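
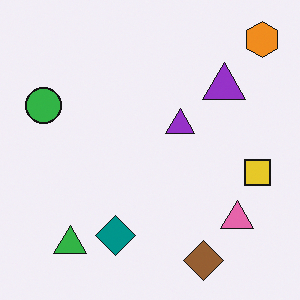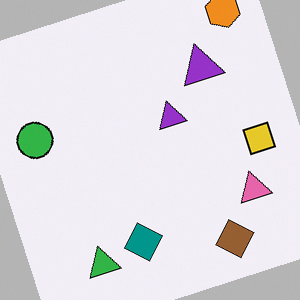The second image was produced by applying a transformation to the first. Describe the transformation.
It was rotated counter-clockwise by a moderate amount.

Every shape is tilted by the same angle and the image corners show triangular fill wedges — a whole-image rotation by a non-right angle.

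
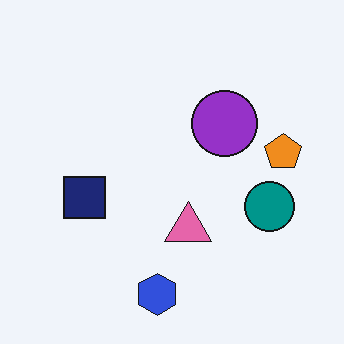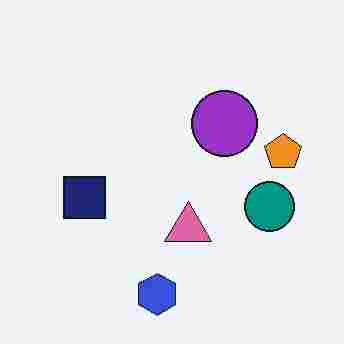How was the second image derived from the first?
The image was degraded with heavy JPEG compression.

Blocky 8×8 compression artifacts appear around shape edges and the flat background shows ringing — characteristic JPEG degradation.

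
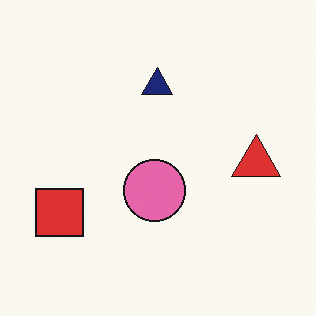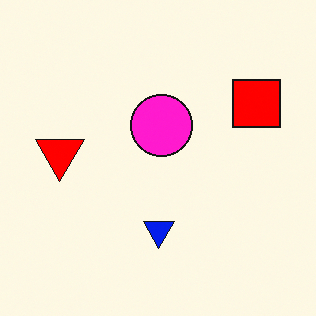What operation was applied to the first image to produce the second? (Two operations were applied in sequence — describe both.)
The transformation is: made much more vivid (saturation change), then rotated 180°.

All colors are more vivid — a global saturation change. The red square sits in the bottom-left of the first image and the top-right of the second — consistent with a whole-image 180° rotation.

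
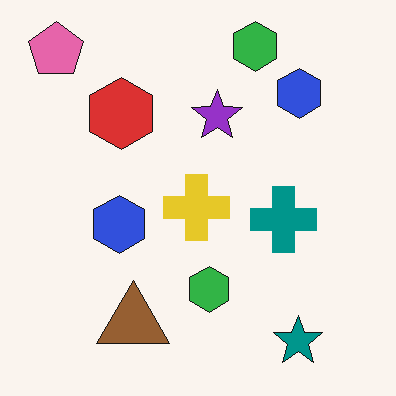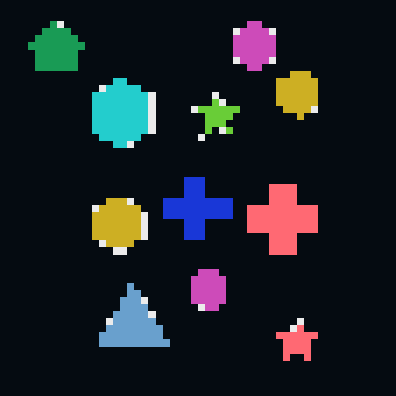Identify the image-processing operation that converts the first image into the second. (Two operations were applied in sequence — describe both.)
It was pixelated into visible square blocks, then color-inverted (negative).

Shapes are reduced to large square blocks; fine edges and outlines are lost — a downscale-then-upscale (mosaic) effect. The light background has become dark and every shape's color is its complement — a photographic negative.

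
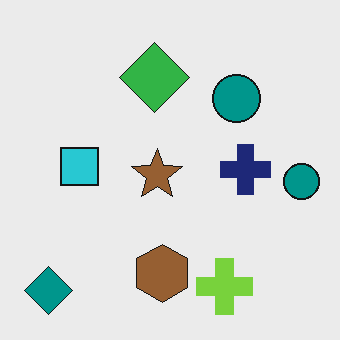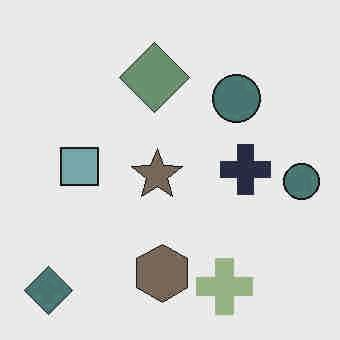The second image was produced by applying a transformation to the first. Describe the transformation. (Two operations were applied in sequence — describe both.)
The image was heavily JPEG-compressed with obvious blocking artifacts, then made much more muted (saturation change).

Blocky 8×8 compression artifacts appear around shape edges and the flat background shows ringing — characteristic JPEG degradation. All colors are more muted and greyish — a global saturation change.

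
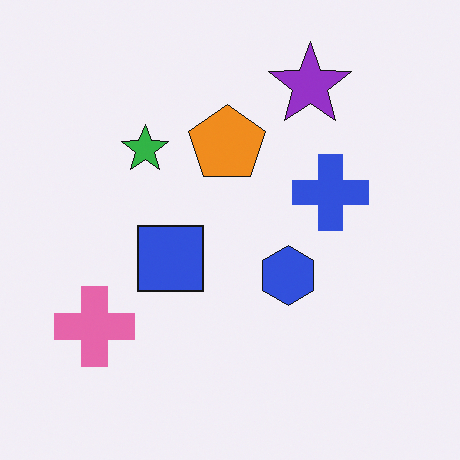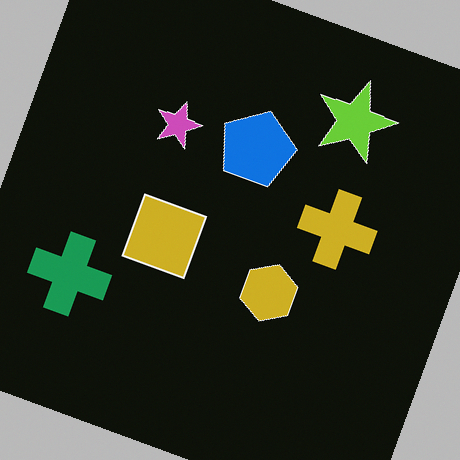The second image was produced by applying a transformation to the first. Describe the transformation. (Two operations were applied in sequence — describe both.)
Rotated clockwise by a moderate amount, then color-inverted (negative).

Every shape is tilted by the same angle and the image corners show triangular fill wedges — a whole-image rotation by a non-right angle. The light background has become dark and every shape's color is its complement — a photographic negative.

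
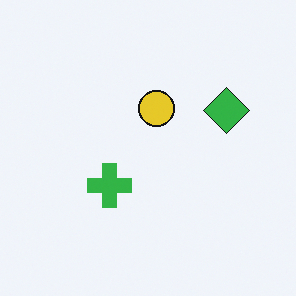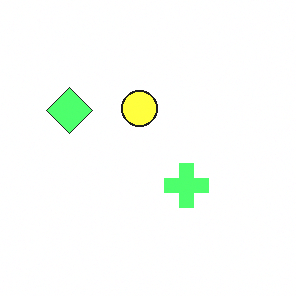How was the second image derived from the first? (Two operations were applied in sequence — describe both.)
Flipped horizontally (left ↔ right), then noticeably brightened.

The green diamond is in the right of the first image and the left of the second — shapes on opposite sides of the vertical midline have swapped in a mirror flip. Every pixel — background and shapes alike — is uniformly brightened.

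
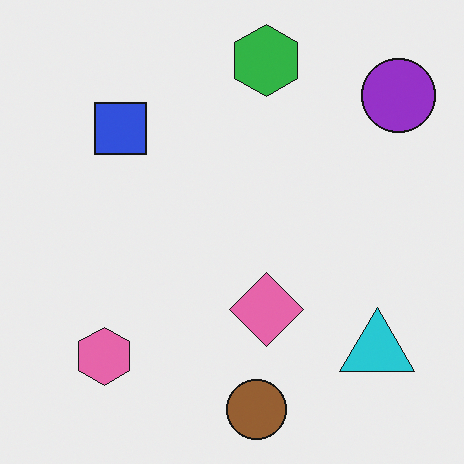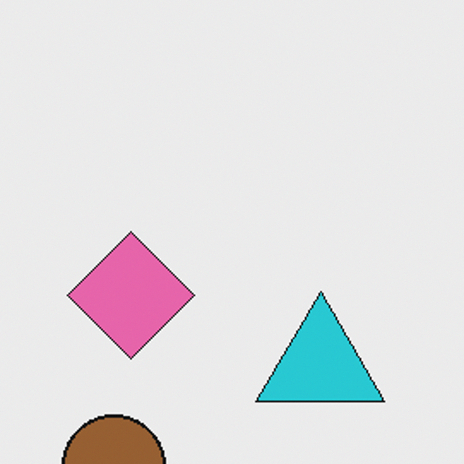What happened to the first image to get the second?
Cropped tightly and scaled back up.

The visible shapes are larger and the field of view is narrower; shapes near the original edges may be partly or wholly outside the frame — a crop-and-rescale.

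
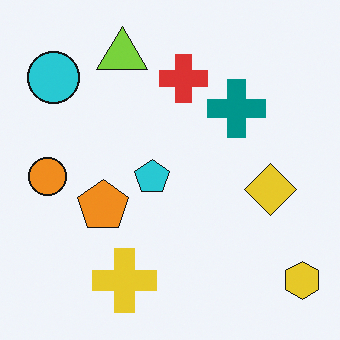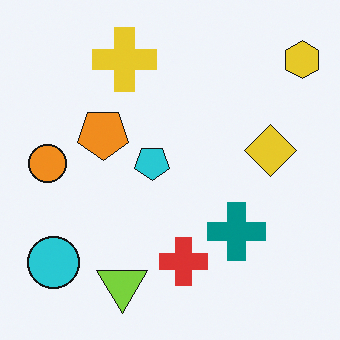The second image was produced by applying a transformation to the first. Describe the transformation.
This is the original image flipped vertically (top ↔ bottom).

The lime triangle is in the top of the first image and the bottom of the second — shapes on opposite sides of the horizontal midline have swapped in a mirror flip.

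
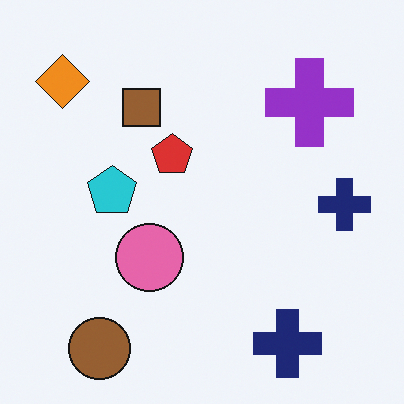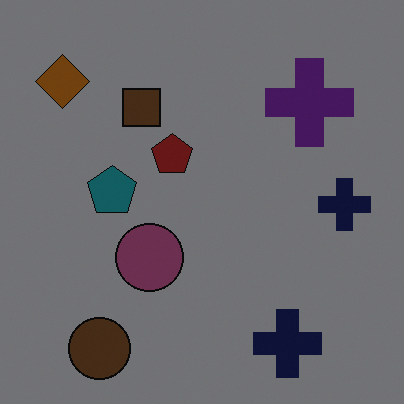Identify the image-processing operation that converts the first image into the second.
Noticeably darkened.

Every pixel — background and shapes alike — is uniformly darkened.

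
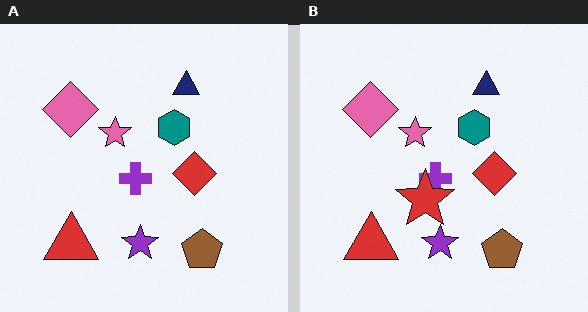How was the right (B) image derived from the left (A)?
Overlaid with an additional red star.

A red star appears in the right (B) image that is absent from the left (A).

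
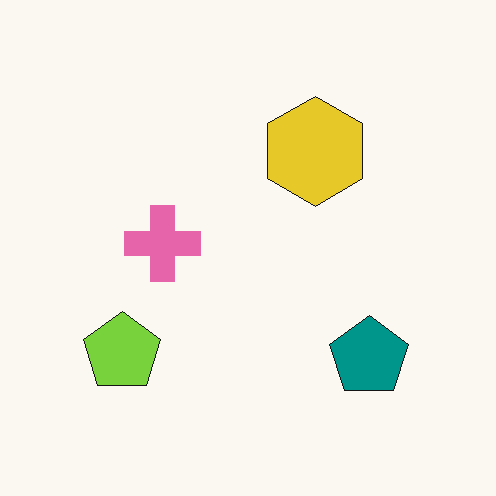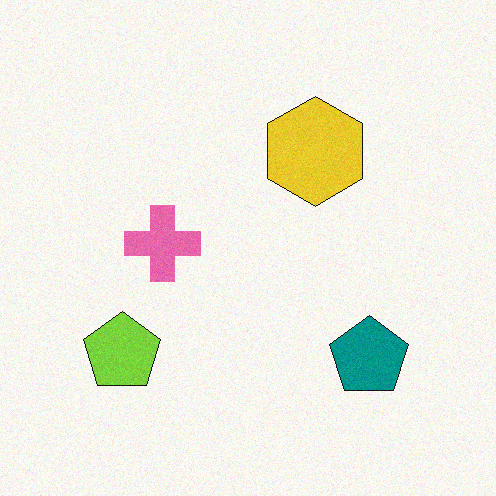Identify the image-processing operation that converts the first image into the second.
The transformation is: degraded with light additive noise.

Random speckle covers the whole image, including the flat background.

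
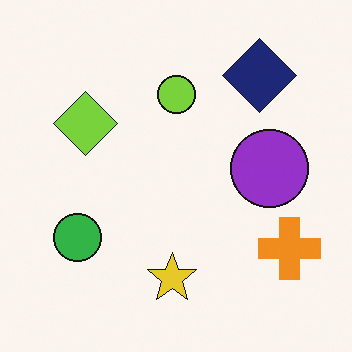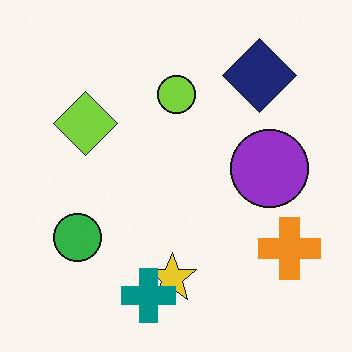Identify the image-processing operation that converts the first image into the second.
The image was overlaid with an additional teal cross.

A teal cross appears in the second image that is absent from the first.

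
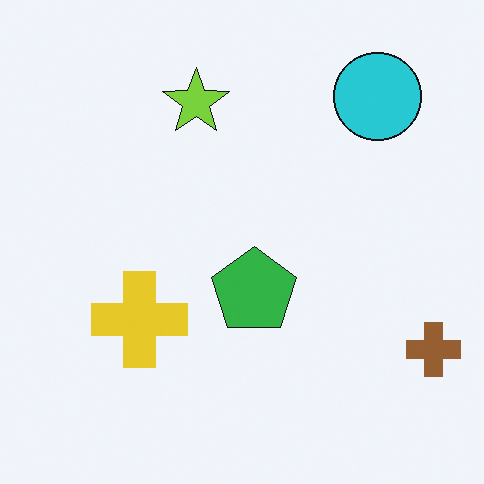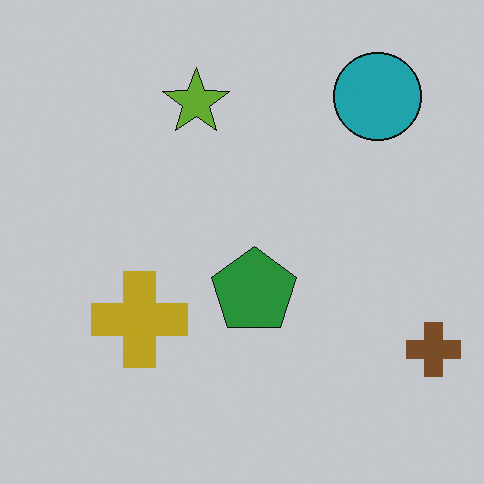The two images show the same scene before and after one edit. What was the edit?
It was darkened a little.

Every pixel — background and shapes alike — is uniformly darkened.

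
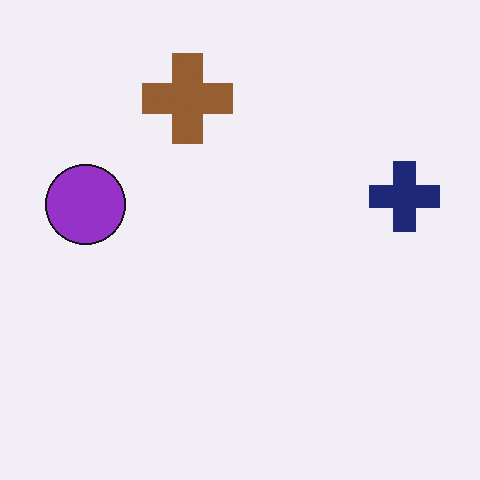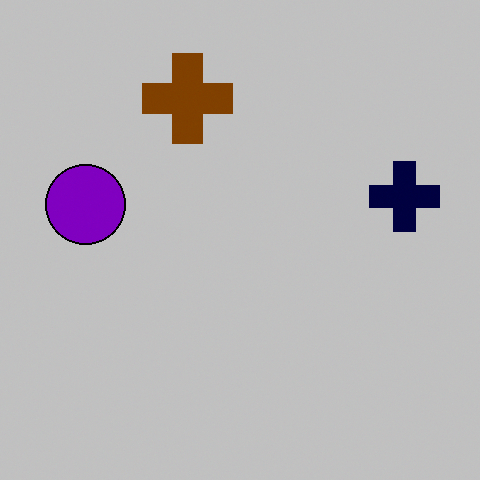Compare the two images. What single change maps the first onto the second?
The second image is the first heavily posterized to just a handful of flat colors.

Each flat color has snapped to a coarser quantized level — most visibly, the near-white background has dropped to a flat grey.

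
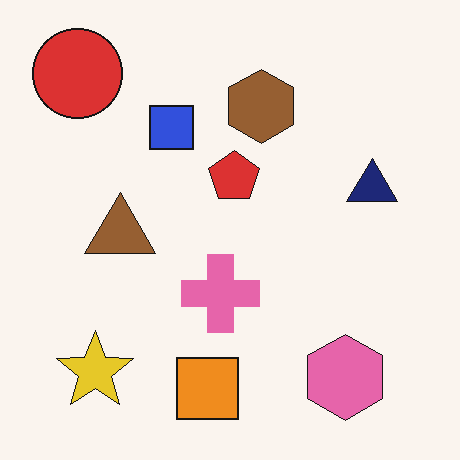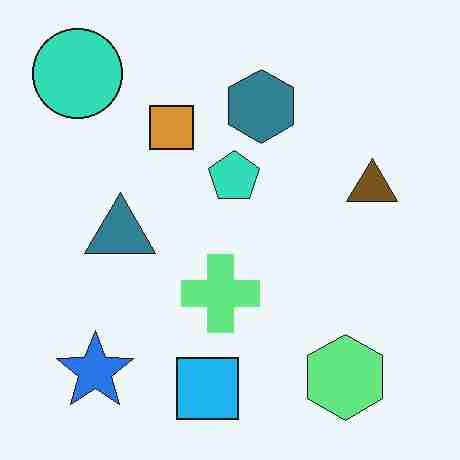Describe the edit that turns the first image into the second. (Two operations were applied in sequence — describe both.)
This is the original image hue-shifted through roughly half the color wheel, then degraded with heavy JPEG compression.

Every shape's color has rotated by the same amount around the hue wheel — a uniform hue shift. Blocky 8×8 compression artifacts appear around shape edges and the flat background shows ringing — characteristic JPEG degradation.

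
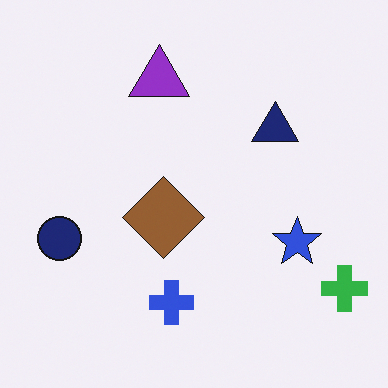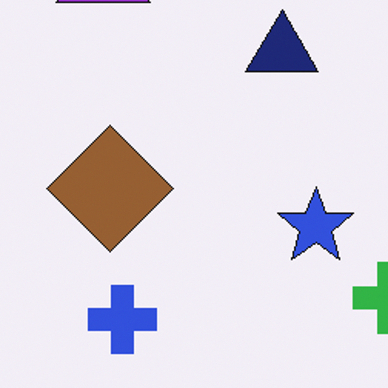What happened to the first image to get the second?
This is the original image cropped to a modestly smaller region and rescaled.

The visible shapes are larger and the field of view is narrower; shapes near the original edges may be partly or wholly outside the frame — a crop-and-rescale.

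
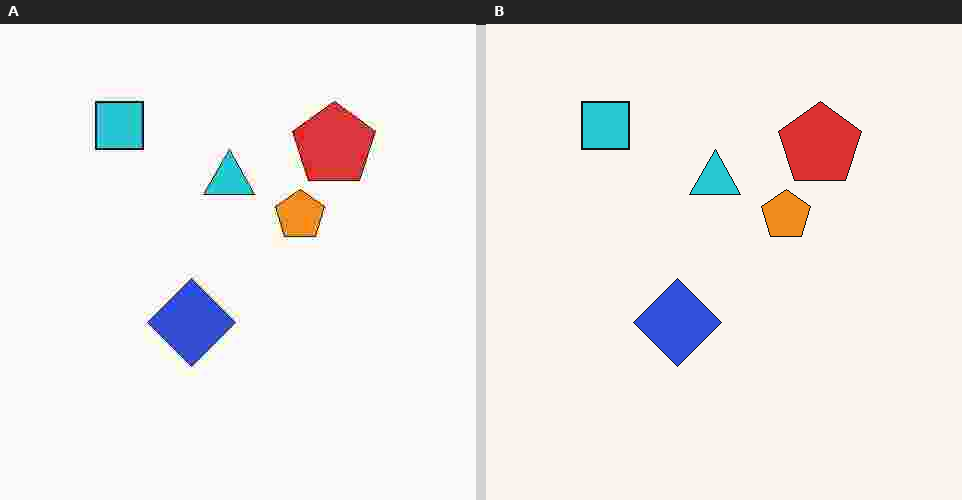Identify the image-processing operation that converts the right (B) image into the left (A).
The image was degraded with heavy JPEG compression.

Blocky 8×8 compression artifacts appear around shape edges and the flat background shows ringing — characteristic JPEG degradation.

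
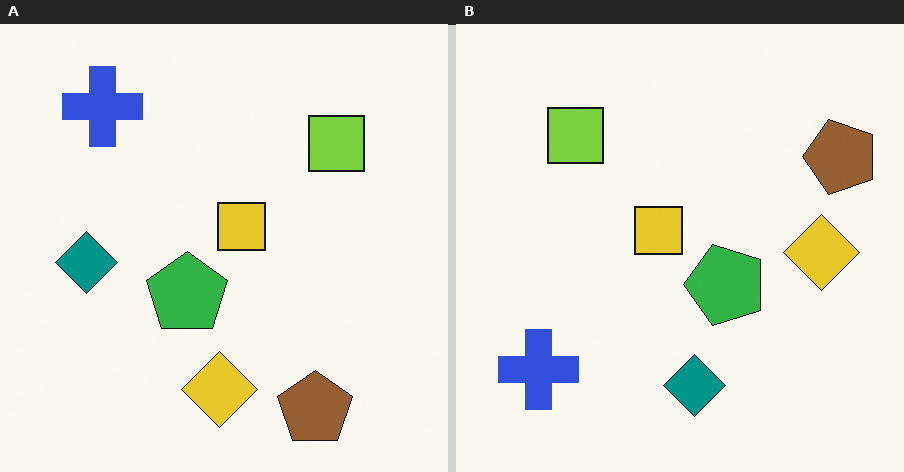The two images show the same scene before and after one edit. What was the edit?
The right (B) image is the left (A) rotated 90° counter-clockwise.

The blue cross sits in the top-left of the left (A) image and the bottom-left of the right (B) — consistent with a whole-image 90° counter-clockwise rotation.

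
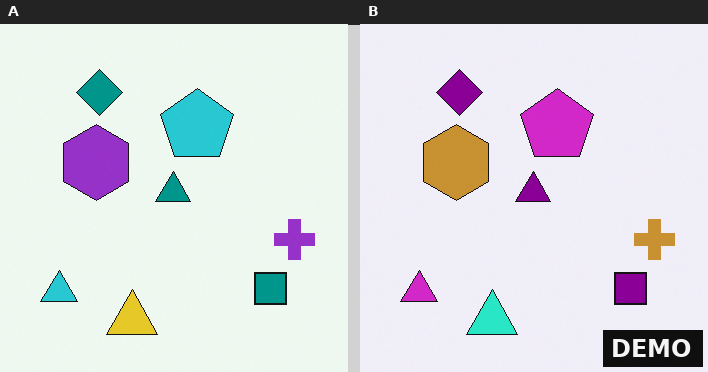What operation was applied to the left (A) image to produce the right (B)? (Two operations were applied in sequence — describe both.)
The image was hue-shifted through roughly a third of the color wheel, then watermarked with the text "DEMO" in the lower-right corner.

Every shape's color has rotated by the same amount around the hue wheel — a uniform hue shift. A dark label reading "DEMO" appears in the lower-right corner.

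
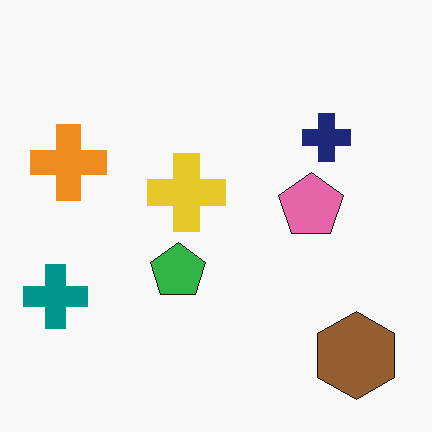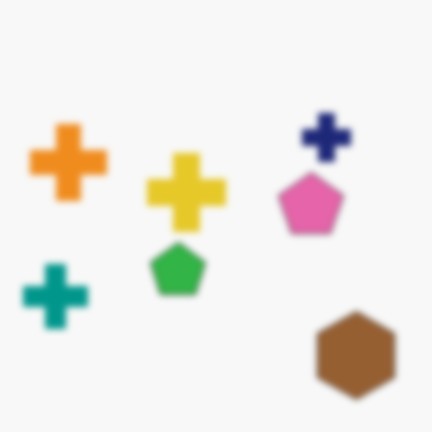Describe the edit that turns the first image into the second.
This is the original image moderately blurred.

Shape edges and outlines are uniformly softened across the whole image.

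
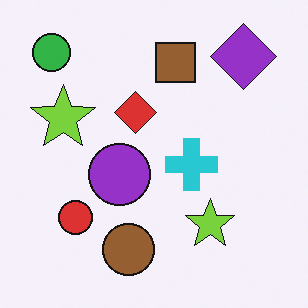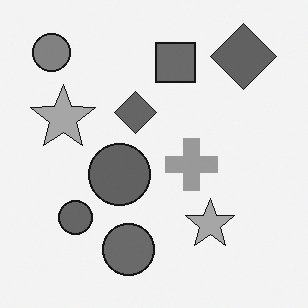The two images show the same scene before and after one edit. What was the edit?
The second image is the first converted to grayscale.

All color is removed — every shape is now a shade of grey.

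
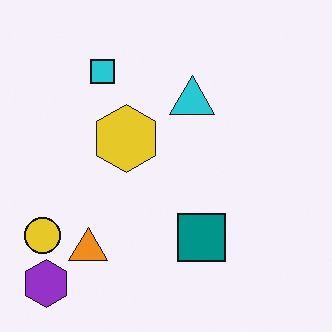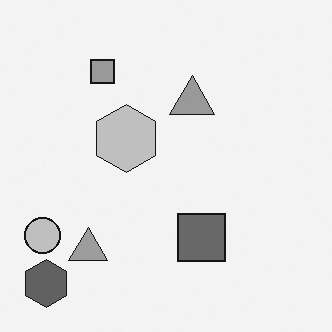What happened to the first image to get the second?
It was converted to grayscale.

All color is removed — every shape is now a shade of grey.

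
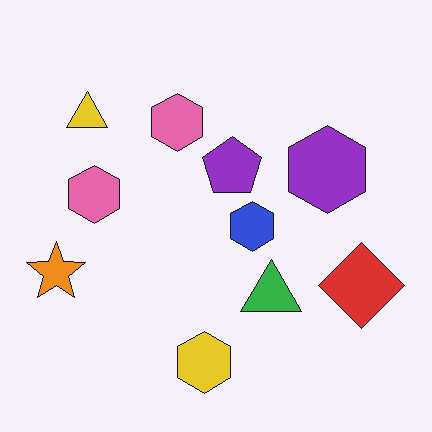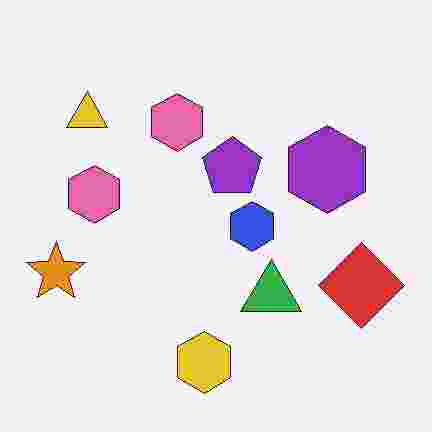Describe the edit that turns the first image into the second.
The transformation is: degraded with heavy JPEG compression.

Blocky 8×8 compression artifacts appear around shape edges and the flat background shows ringing — characteristic JPEG degradation.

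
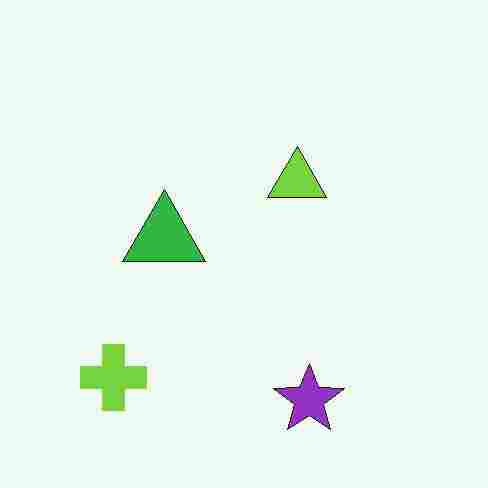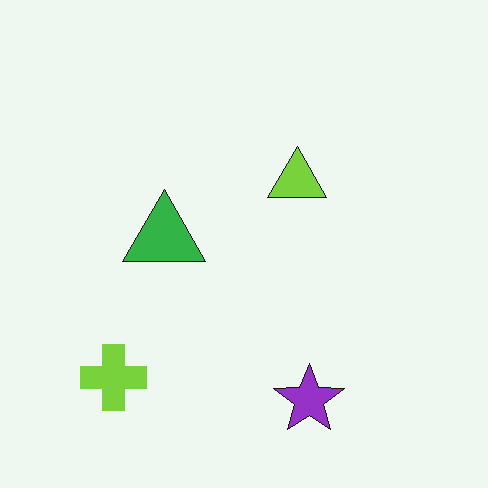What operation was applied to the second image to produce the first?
The transformation is: degraded with heavy JPEG compression.

Blocky 8×8 compression artifacts appear around shape edges and the flat background shows ringing — characteristic JPEG degradation.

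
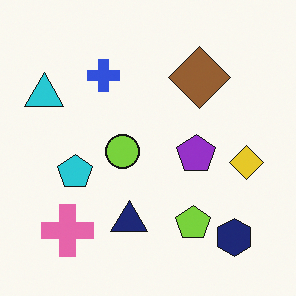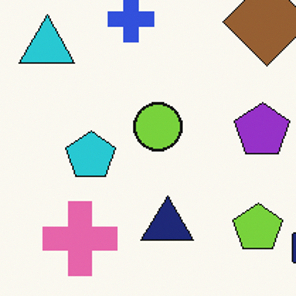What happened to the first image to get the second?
This is the original image cropped slightly and scaled back up.

The visible shapes are larger and the field of view is narrower; shapes near the original edges may be partly or wholly outside the frame — a crop-and-rescale.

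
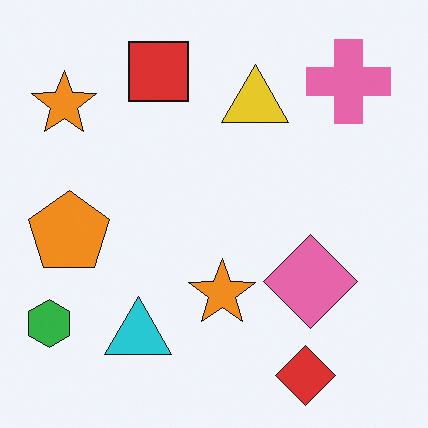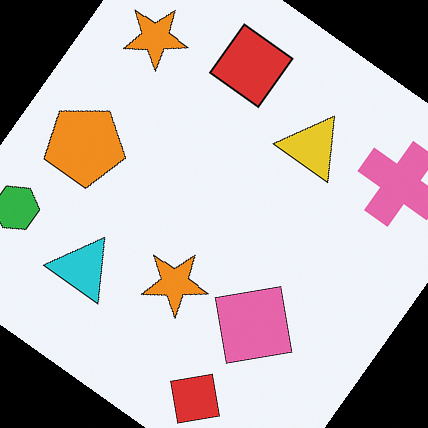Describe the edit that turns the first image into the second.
The second image is the first rotated clockwise by a large amount — several tens of degrees.

Every shape is tilted by the same angle and the image corners show triangular fill wedges — a whole-image rotation by a non-right angle.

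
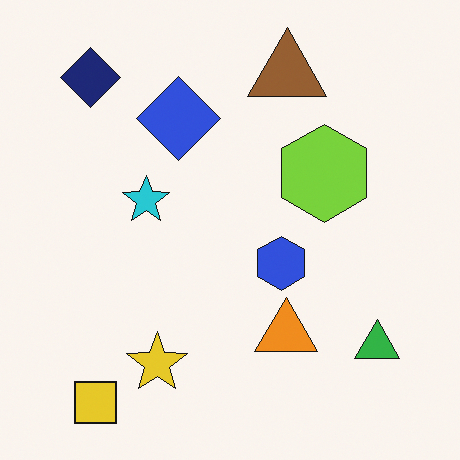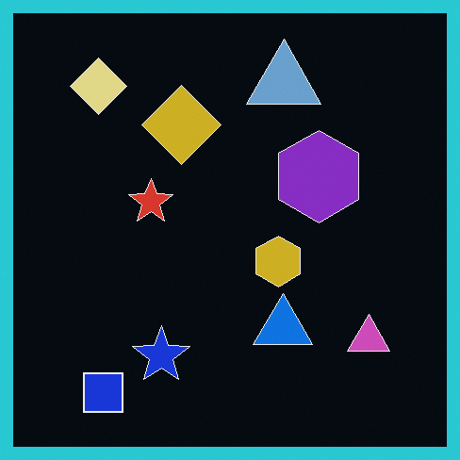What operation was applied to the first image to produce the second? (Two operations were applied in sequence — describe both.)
The transformation is: color-inverted (negative), then framed with a cyan border.

The light background has become dark and every shape's color is its complement — a photographic negative. A solid cyan frame runs around the edge of the second image, with the content slightly shrunk inside it.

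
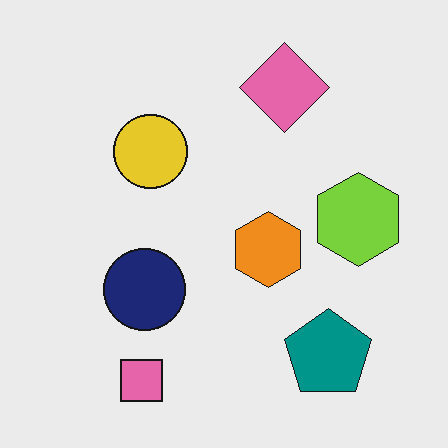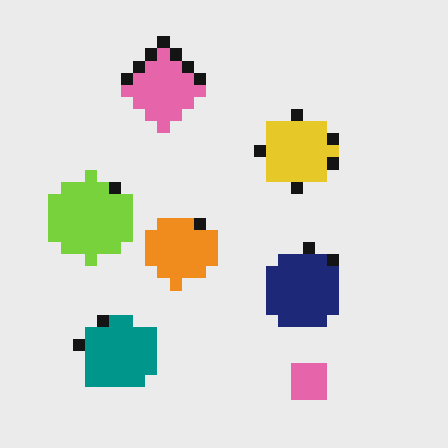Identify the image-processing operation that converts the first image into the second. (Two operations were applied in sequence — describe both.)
The image was coarsely pixelated, then flipped horizontally (left ↔ right).

Shapes are reduced to large square blocks; fine edges and outlines are lost — a downscale-then-upscale (mosaic) effect. The lime hexagon is in the right of the first image and the left of the second — shapes on opposite sides of the vertical midline have swapped in a mirror flip.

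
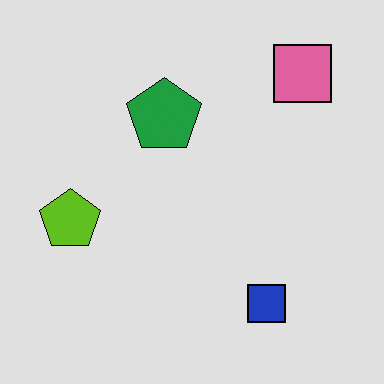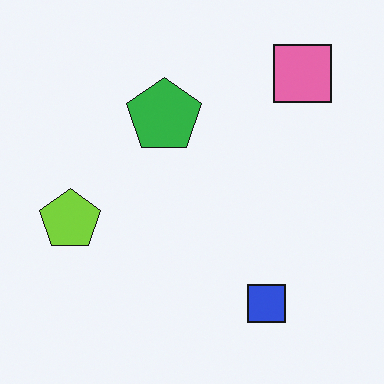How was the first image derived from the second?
This is the original image posterized to a reduced palette.

Each flat color has snapped to a coarser quantized level — most visibly, the near-white background has dropped to a flat grey.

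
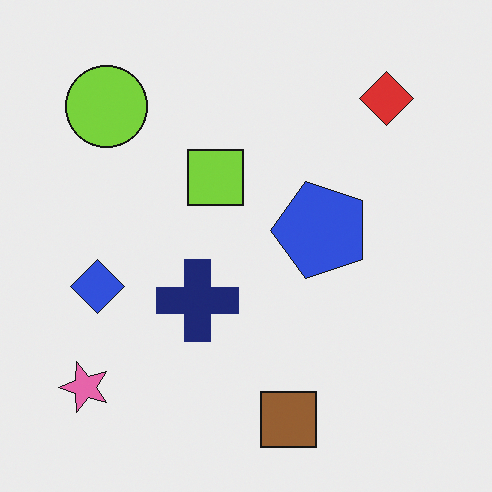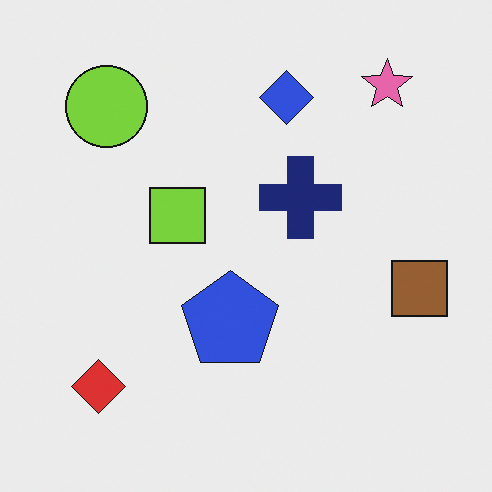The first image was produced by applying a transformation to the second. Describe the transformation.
This is the original image transposed (reflected across the top-left ↔ bottom-right diagonal).

Shapes have swapped their row and column positions — what was in the top-right is now in the bottom-left — a diagonal reflection.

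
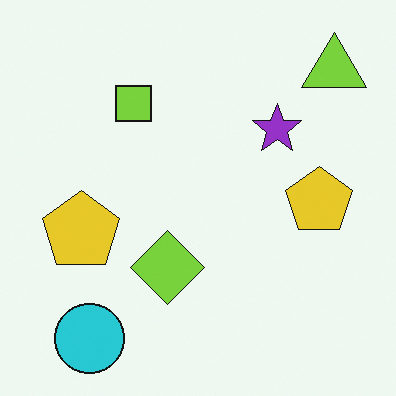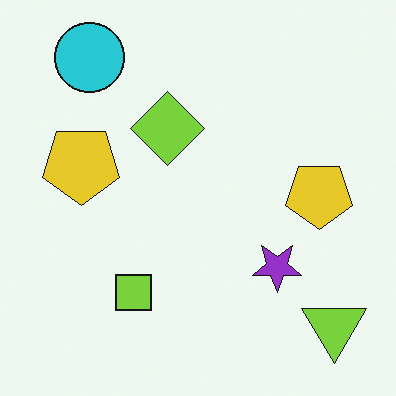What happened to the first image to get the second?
It was flipped vertically (top ↔ bottom).

The cyan circle is in the bottom-left of the first image and the top-left of the second — shapes on opposite sides of the horizontal midline have swapped in a mirror flip.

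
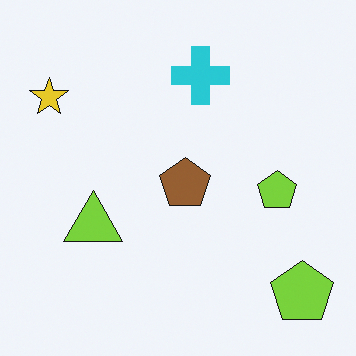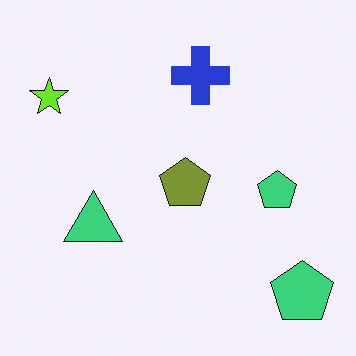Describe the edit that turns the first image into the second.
The second image is the first hue-shifted by a small amount.

Every shape's color has rotated by the same amount around the hue wheel — a uniform hue shift.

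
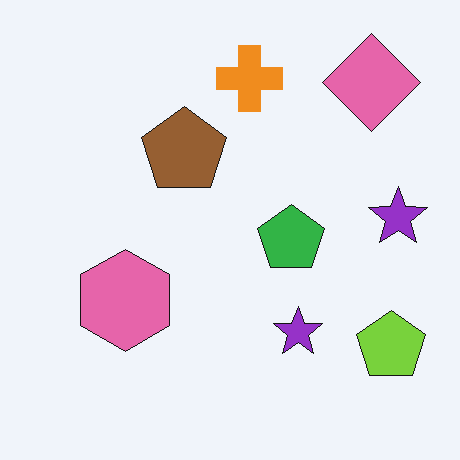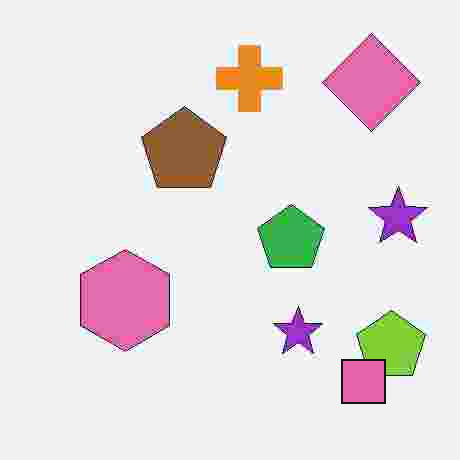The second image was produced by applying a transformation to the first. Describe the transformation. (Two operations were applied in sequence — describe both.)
The second image is the first heavily JPEG-compressed with obvious blocking artifacts, then overlaid with an additional pink square.

Blocky 8×8 compression artifacts appear around shape edges and the flat background shows ringing — characteristic JPEG degradation. A pink square appears in the second image that is absent from the first.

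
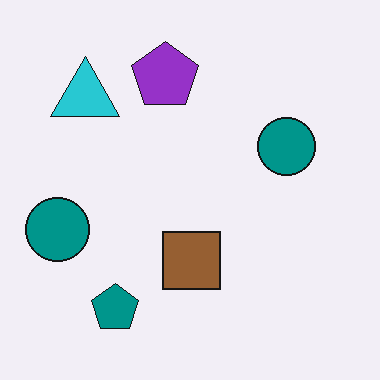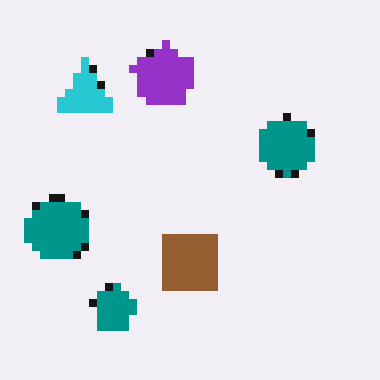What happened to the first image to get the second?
Pixelated into visible square blocks.

Shapes are reduced to large square blocks; fine edges and outlines are lost — a downscale-then-upscale (mosaic) effect.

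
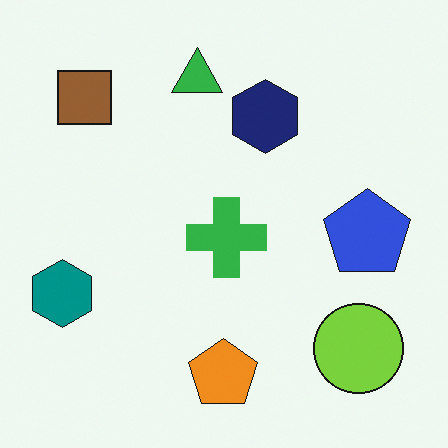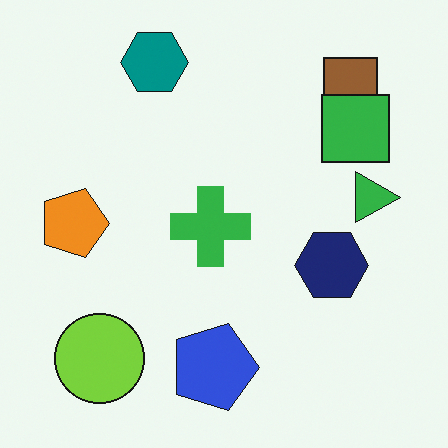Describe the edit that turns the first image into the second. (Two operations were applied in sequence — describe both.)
The image was rotated 90° clockwise, then overlaid with an additional green square.

The brown square sits in the top-left of the first image and the top-right of the second — consistent with a whole-image 90° clockwise rotation. A green square appears in the second image that is absent from the first.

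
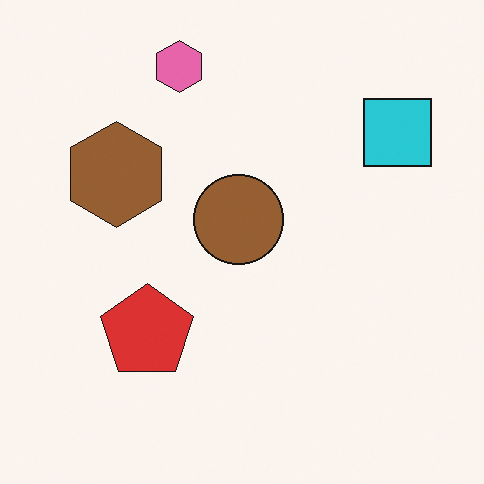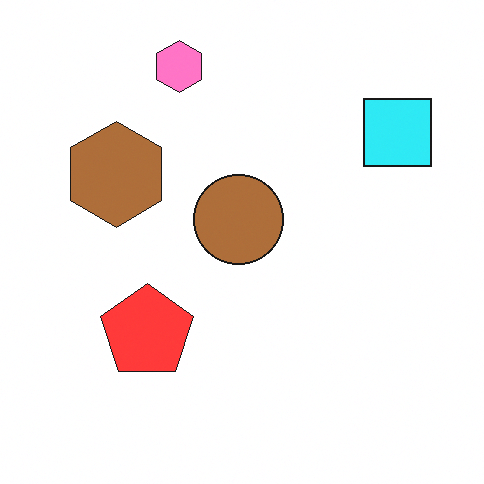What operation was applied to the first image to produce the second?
This is the original image brightened a little.

Every pixel — background and shapes alike — is uniformly brightened.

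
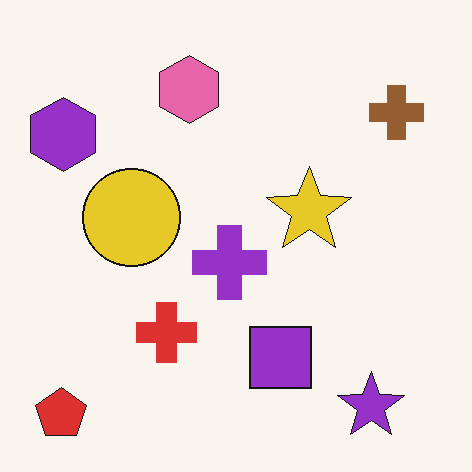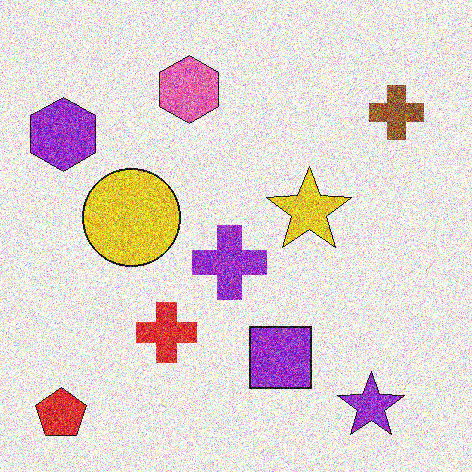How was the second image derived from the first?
The image was degraded with a thick layer of grain.

Random speckle covers the whole image, including the flat background.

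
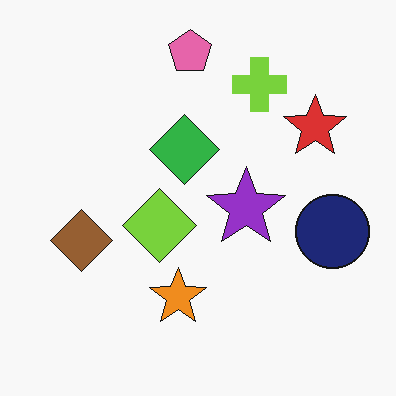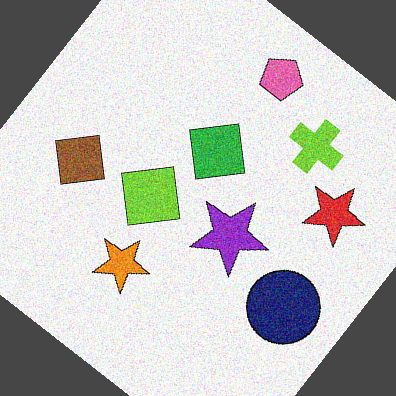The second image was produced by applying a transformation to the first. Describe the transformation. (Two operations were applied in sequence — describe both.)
Degraded with moderate additive noise, then rotated clockwise by a large amount — several tens of degrees.

Random speckle covers the whole image, including the flat background. Every shape is tilted by the same angle and the image corners show triangular fill wedges — a whole-image rotation by a non-right angle.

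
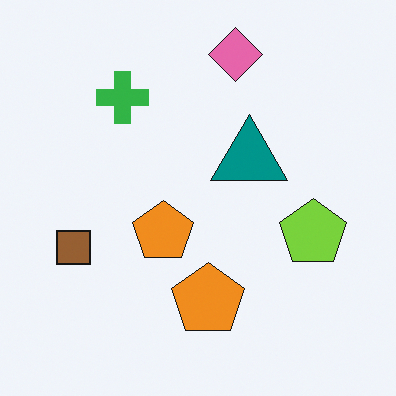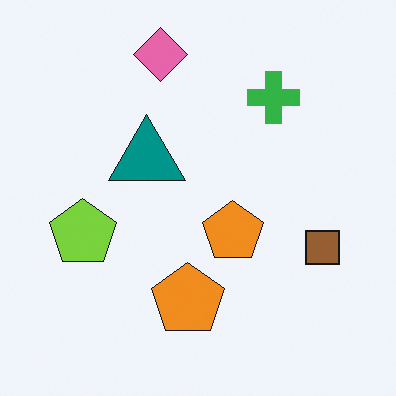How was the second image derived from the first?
The transformation is: flipped horizontally (left ↔ right).

The brown square is in the left of the first image and the right of the second — shapes on opposite sides of the vertical midline have swapped in a mirror flip.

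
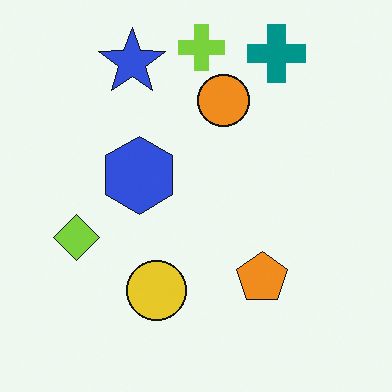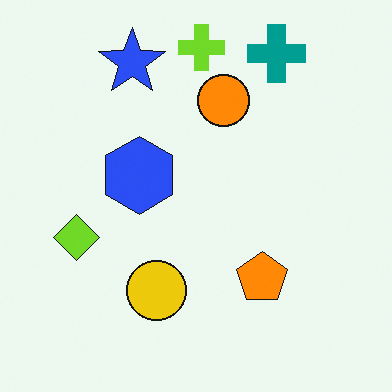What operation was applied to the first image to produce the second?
The second image is the first slightly oversaturated.

All colors are more vivid — a global saturation change.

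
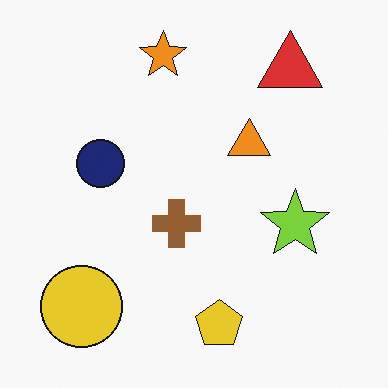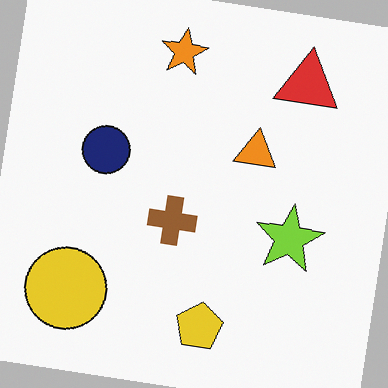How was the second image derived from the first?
The second image is the first rotated clockwise by a few degrees.

Every shape is tilted by the same angle and the image corners show triangular fill wedges — a whole-image rotation by a non-right angle.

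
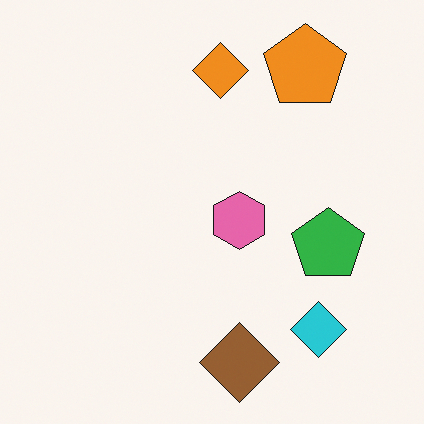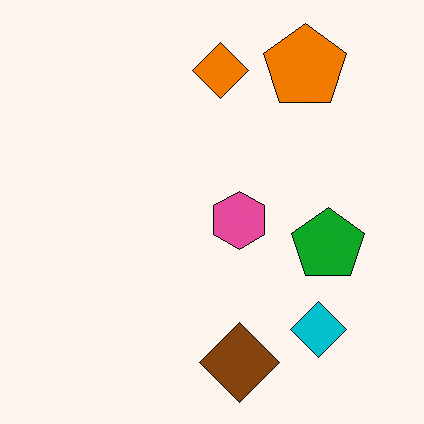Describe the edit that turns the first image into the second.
The image was given slightly increased contrast.

Tones are pushed away from mid-grey across the whole image — a global contrast change.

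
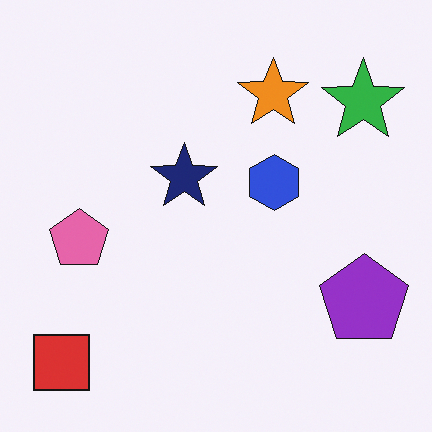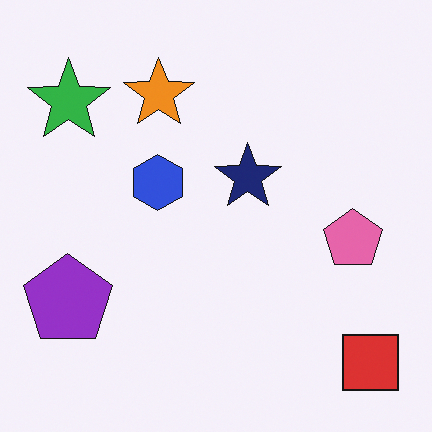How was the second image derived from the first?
This is the original image flipped horizontally (left ↔ right).

The red square is in the bottom-left of the first image and the bottom-right of the second — shapes on opposite sides of the vertical midline have swapped in a mirror flip.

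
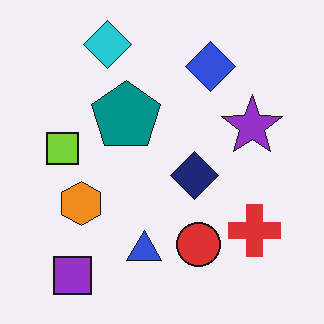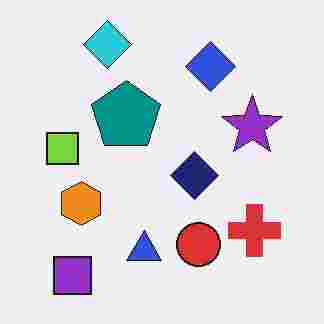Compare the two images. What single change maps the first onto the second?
Heavily JPEG-compressed with obvious blocking artifacts.

Blocky 8×8 compression artifacts appear around shape edges and the flat background shows ringing — characteristic JPEG degradation.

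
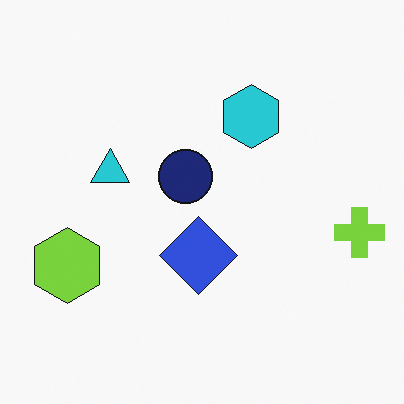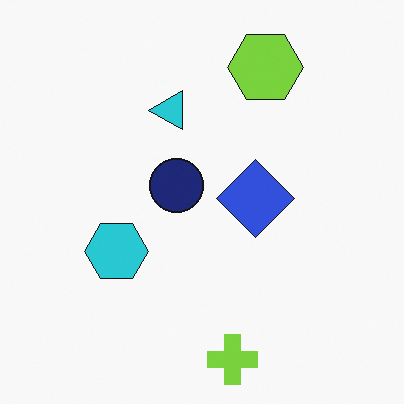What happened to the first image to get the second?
It was transposed (reflected across the top-left ↔ bottom-right diagonal).

Shapes have swapped their row and column positions — what was in the top-right is now in the bottom-left — a diagonal reflection.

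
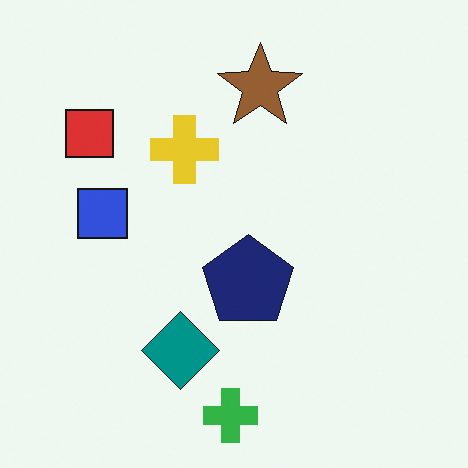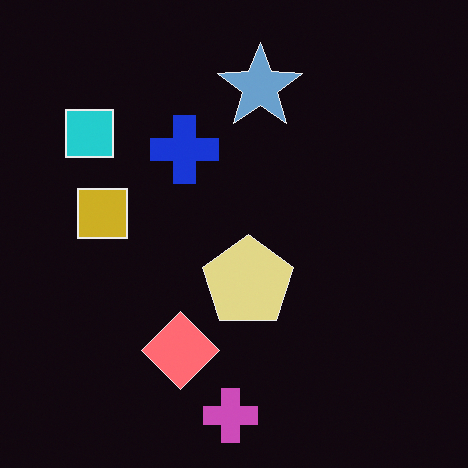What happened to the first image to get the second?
The second image is the first color-inverted (negative).

The light background has become dark and every shape's color is its complement — a photographic negative.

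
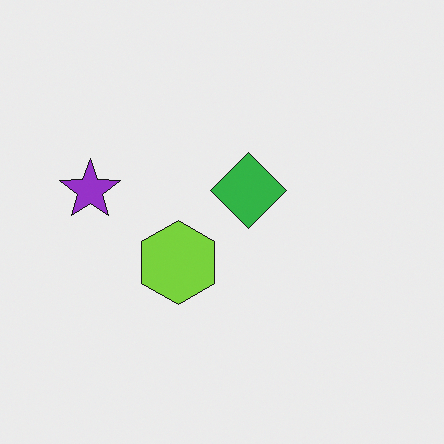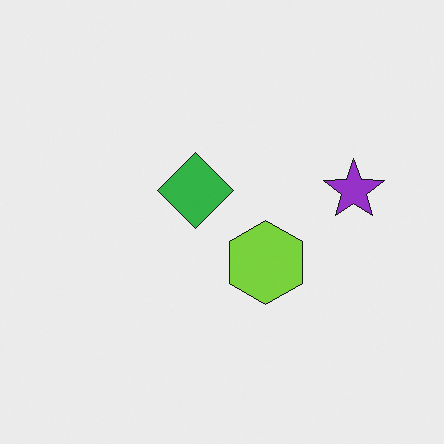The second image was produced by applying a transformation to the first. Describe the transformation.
The second image is the first flipped horizontally (left ↔ right).

The purple star is in the left of the first image and the right of the second — shapes on opposite sides of the vertical midline have swapped in a mirror flip.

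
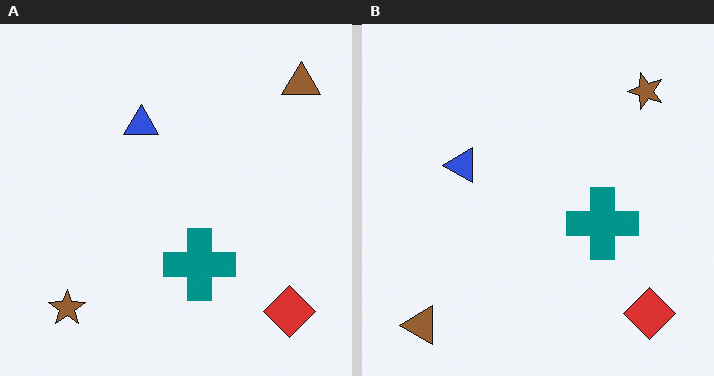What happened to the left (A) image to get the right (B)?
This is the original image transposed (reflected across the top-left ↔ bottom-right diagonal).

Shapes have swapped their row and column positions — what was in the top-right is now in the bottom-left — a diagonal reflection.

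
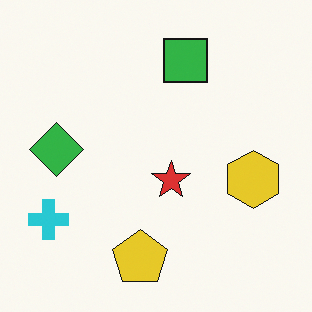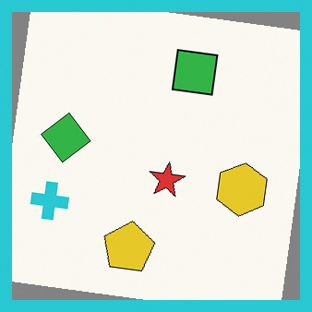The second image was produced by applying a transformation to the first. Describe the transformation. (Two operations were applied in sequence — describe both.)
It was rotated clockwise by a small amount, then framed with a cyan border.

Every shape is tilted by the same angle and the image corners show triangular fill wedges — a whole-image rotation by a non-right angle. A solid cyan frame runs around the edge of the second image, with the content slightly shrunk inside it.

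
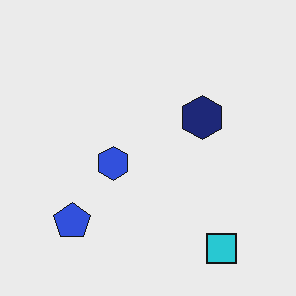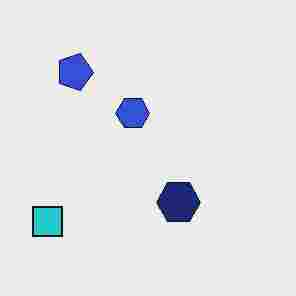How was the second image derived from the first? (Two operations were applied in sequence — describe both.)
It was rotated 90° clockwise, then heavily JPEG-compressed with obvious blocking artifacts.

The cyan square sits in the bottom-right of the first image and the bottom-left of the second — consistent with a whole-image 90° clockwise rotation. Blocky 8×8 compression artifacts appear around shape edges and the flat background shows ringing — characteristic JPEG degradation.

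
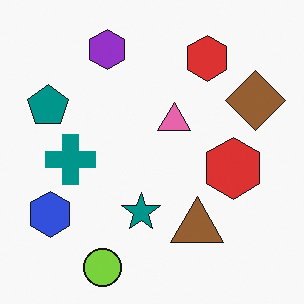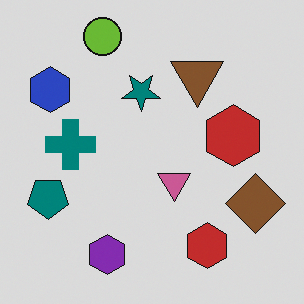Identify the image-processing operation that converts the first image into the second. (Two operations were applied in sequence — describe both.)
Flipped vertically (top ↔ bottom), then slightly darkened.

The lime circle is in the bottom of the first image and the top of the second — shapes on opposite sides of the horizontal midline have swapped in a mirror flip. Every pixel — background and shapes alike — is uniformly darkened.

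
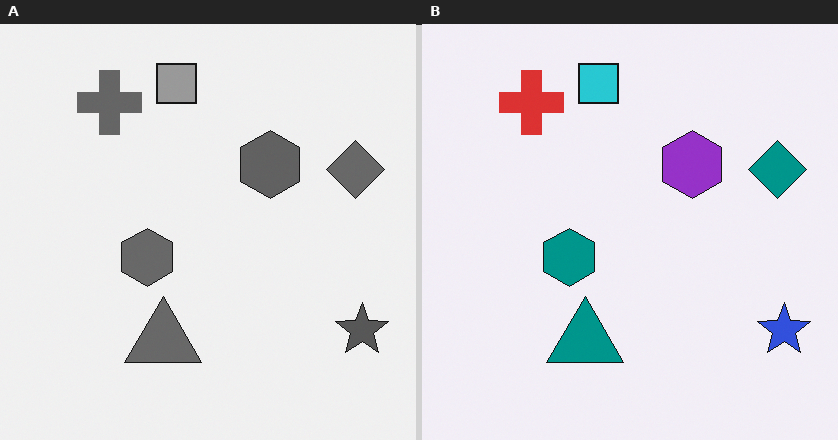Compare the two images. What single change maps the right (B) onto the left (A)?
The transformation is: converted to grayscale.

All color is removed — every shape is now a shade of grey.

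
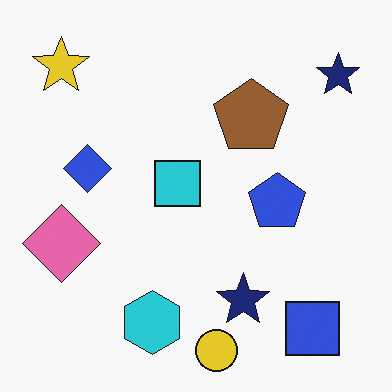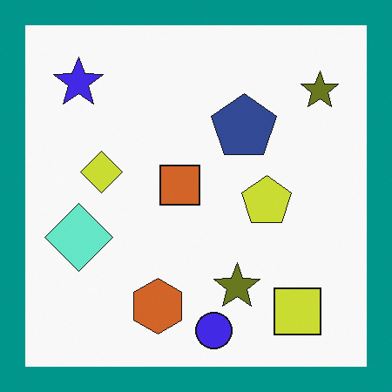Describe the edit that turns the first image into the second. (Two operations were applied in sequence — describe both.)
This is the original image hue-shifted through roughly half the color wheel, then framed with a teal border.

Every shape's color has rotated by the same amount around the hue wheel — a uniform hue shift. A solid teal frame runs around the edge of the second image, with the content slightly shrunk inside it.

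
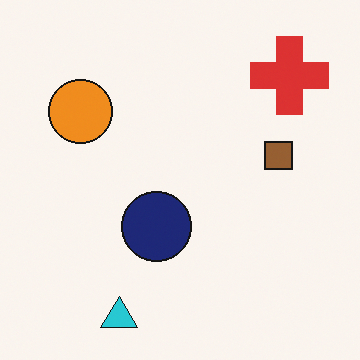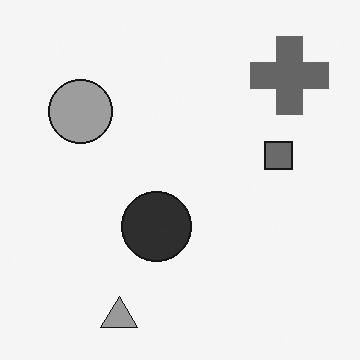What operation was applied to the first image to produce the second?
Converted to grayscale.

All color is removed — every shape is now a shade of grey.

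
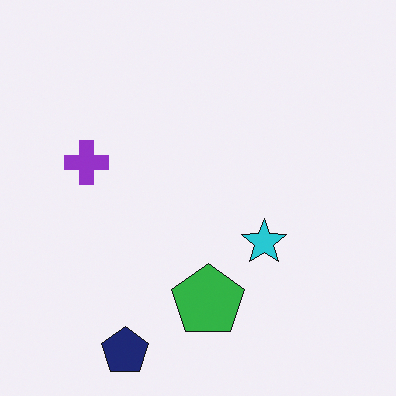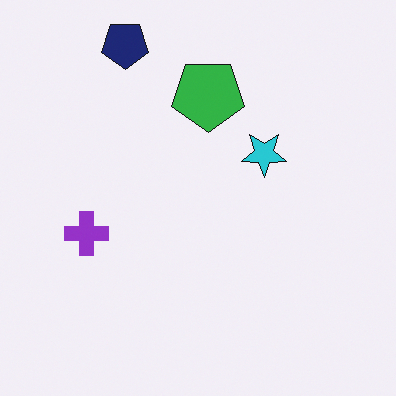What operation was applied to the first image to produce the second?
The transformation is: flipped vertically (top ↔ bottom).

The navy pentagon is in the bottom-left of the first image and the top-left of the second — shapes on opposite sides of the horizontal midline have swapped in a mirror flip.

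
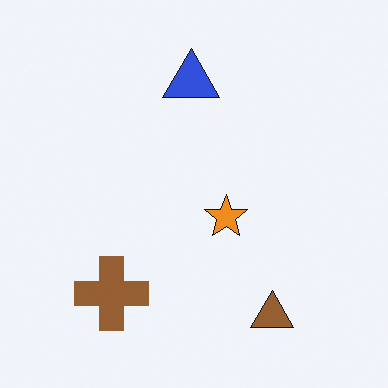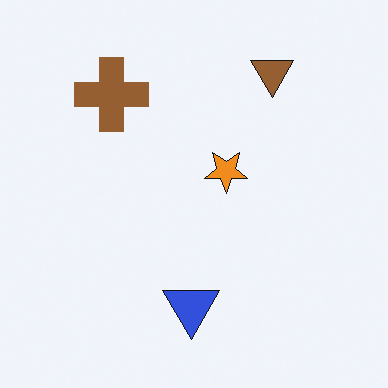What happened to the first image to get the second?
It was flipped vertically (top ↔ bottom).

The brown triangle is in the bottom-right of the first image and the top-right of the second — shapes on opposite sides of the horizontal midline have swapped in a mirror flip.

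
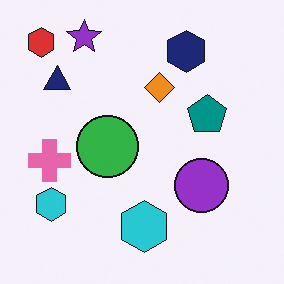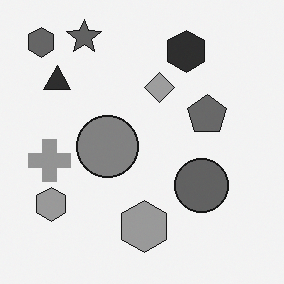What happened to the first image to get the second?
The second image is the first converted to grayscale.

All color is removed — every shape is now a shade of grey.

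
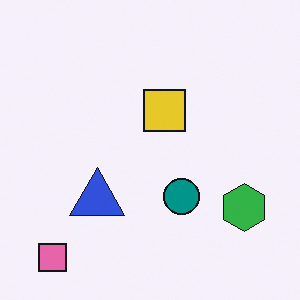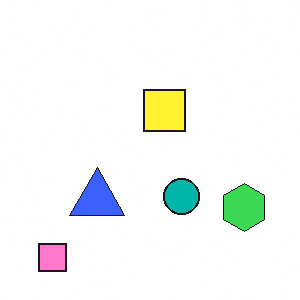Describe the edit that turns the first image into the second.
This is the original image brightened a little.

Every pixel — background and shapes alike — is uniformly brightened.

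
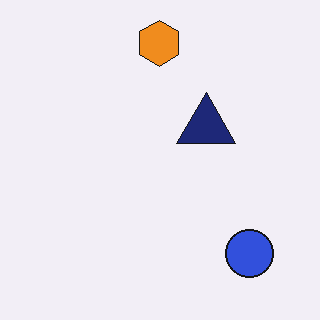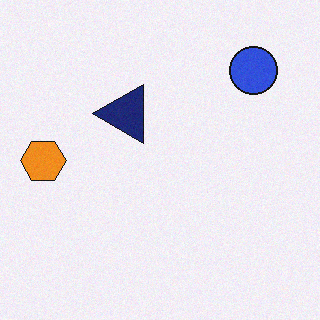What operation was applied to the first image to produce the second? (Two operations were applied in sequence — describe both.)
The image was rotated 90° counter-clockwise, then degraded with subtle gaussian noise.

The blue circle sits in the bottom-right of the first image and the top-right of the second — consistent with a whole-image 90° counter-clockwise rotation. Random speckle covers the whole image, including the flat background.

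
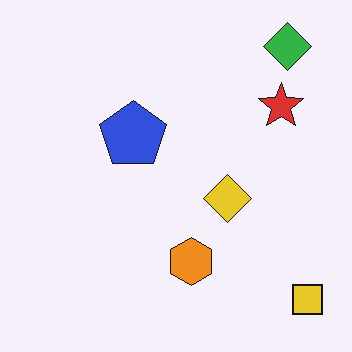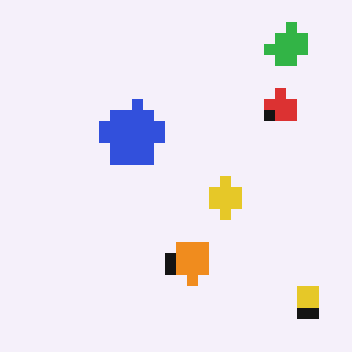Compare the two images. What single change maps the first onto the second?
Heavily pixelated into large blocks.

Shapes are reduced to large square blocks; fine edges and outlines are lost — a downscale-then-upscale (mosaic) effect.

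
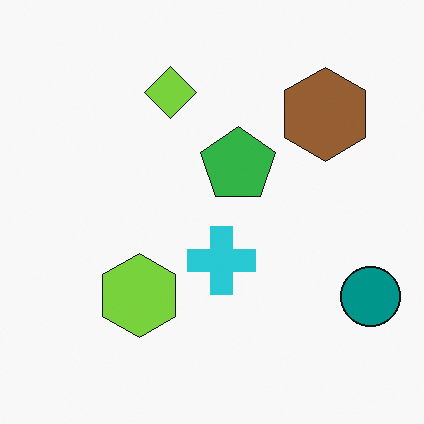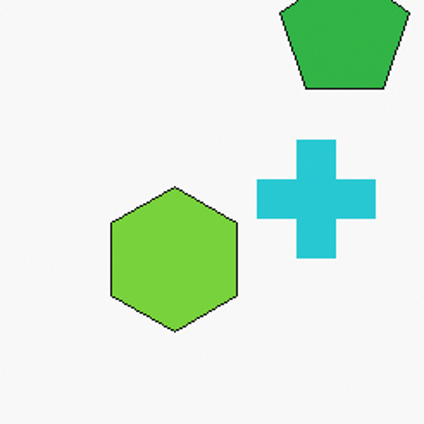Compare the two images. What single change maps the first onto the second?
Cropped tightly and scaled back up.

The visible shapes are larger and the field of view is narrower; shapes near the original edges may be partly or wholly outside the frame — a crop-and-rescale.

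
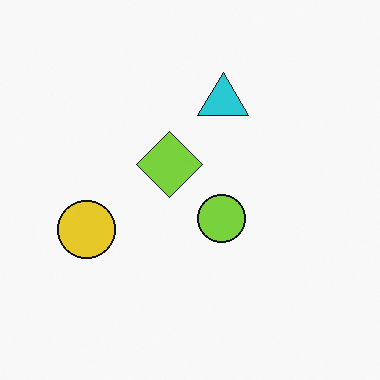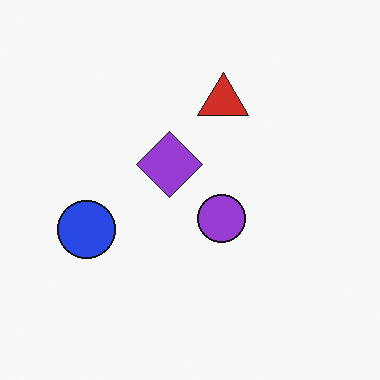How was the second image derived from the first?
The image was hue-shifted through roughly half the color wheel.

Every shape's color has rotated by the same amount around the hue wheel — a uniform hue shift.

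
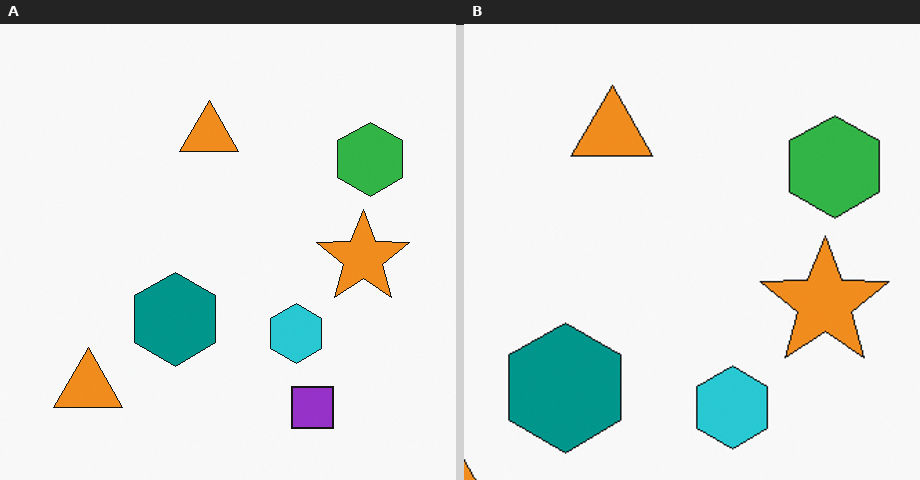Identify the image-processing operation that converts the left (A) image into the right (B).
The transformation is: cropped slightly and scaled back up.

The visible shapes are larger and the field of view is narrower; shapes near the original edges may be partly or wholly outside the frame — a crop-and-rescale.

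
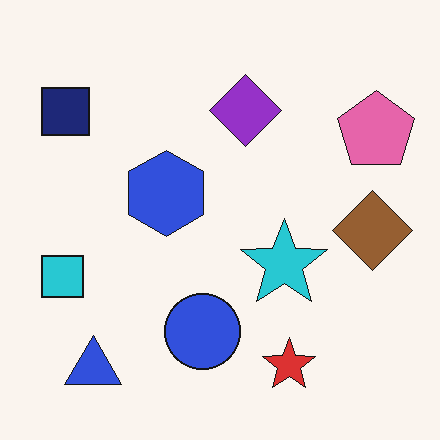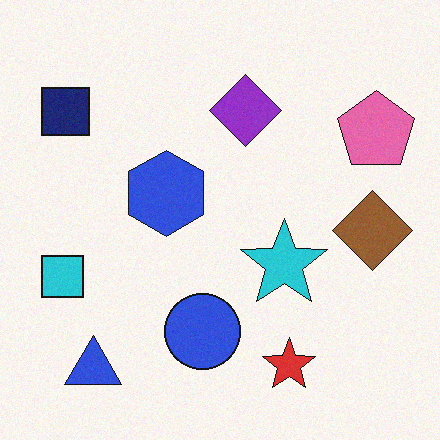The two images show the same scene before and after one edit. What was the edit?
It was degraded with subtle gaussian noise.

Random speckle covers the whole image, including the flat background.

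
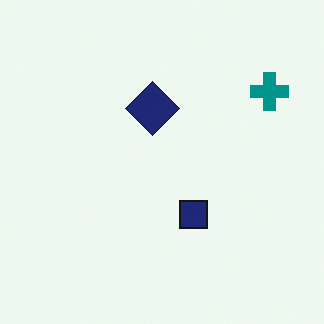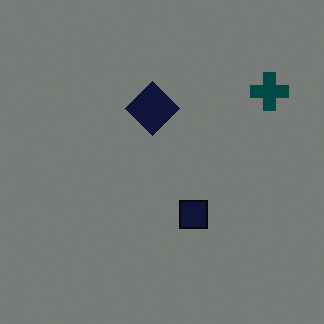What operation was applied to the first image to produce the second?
Substantially darkened.

Every pixel — background and shapes alike — is uniformly darkened.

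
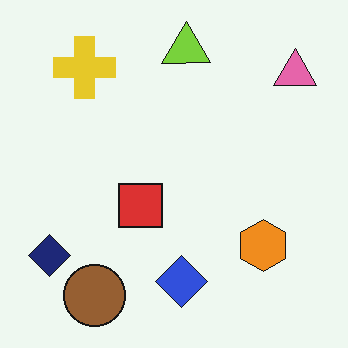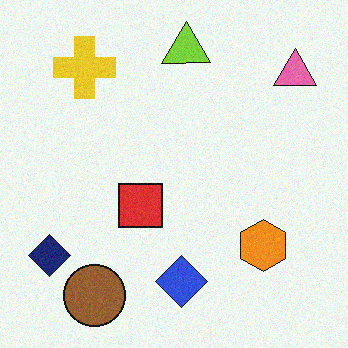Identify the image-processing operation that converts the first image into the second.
Degraded with a light layer of grain.

Random speckle covers the whole image, including the flat background.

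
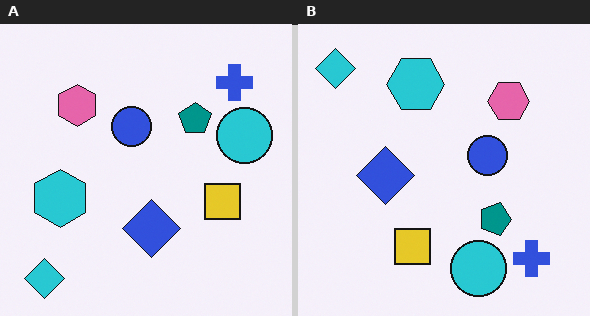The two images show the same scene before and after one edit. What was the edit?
The right (B) image is the left (A) rotated 90° clockwise.

The cyan diamond sits in the bottom-left of the left (A) image and the top-left of the right (B) — consistent with a whole-image 90° clockwise rotation.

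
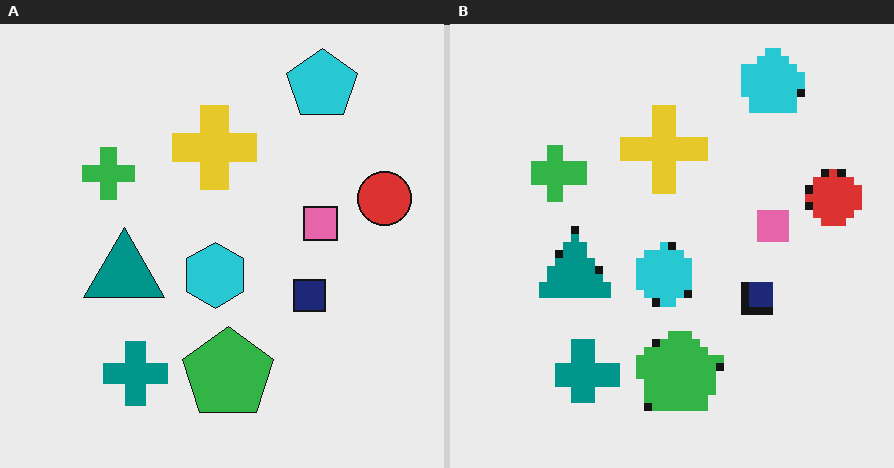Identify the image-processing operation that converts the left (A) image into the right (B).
It was moderately pixelated.

Shapes are reduced to large square blocks; fine edges and outlines are lost — a downscale-then-upscale (mosaic) effect.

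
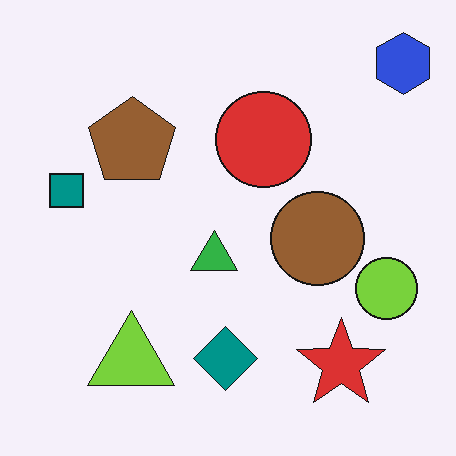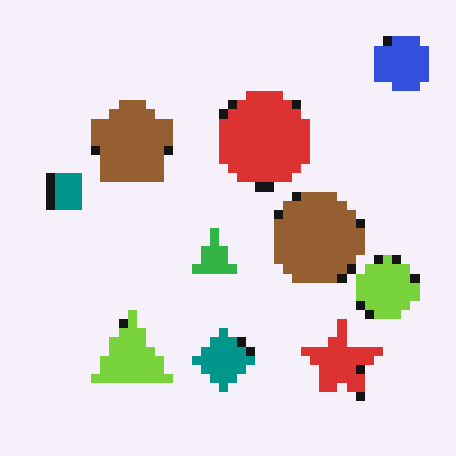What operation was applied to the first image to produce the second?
The transformation is: coarsely pixelated.

Shapes are reduced to large square blocks; fine edges and outlines are lost — a downscale-then-upscale (mosaic) effect.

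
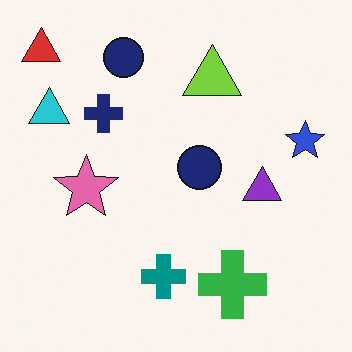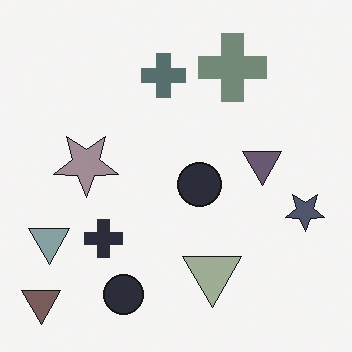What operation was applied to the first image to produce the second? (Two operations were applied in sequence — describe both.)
This is the original image made much more muted (saturation change), then flipped vertically (top ↔ bottom).

All colors are more muted and greyish — a global saturation change. The red triangle is in the top-left of the first image and the bottom-left of the second — shapes on opposite sides of the horizontal midline have swapped in a mirror flip.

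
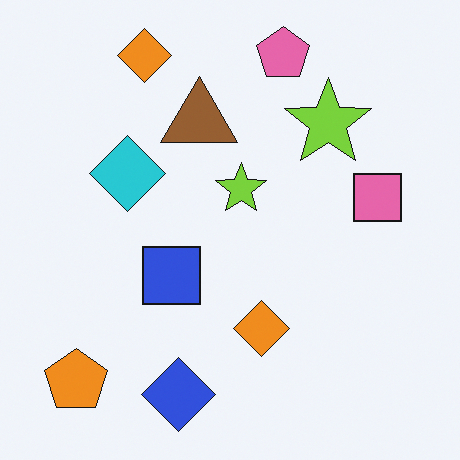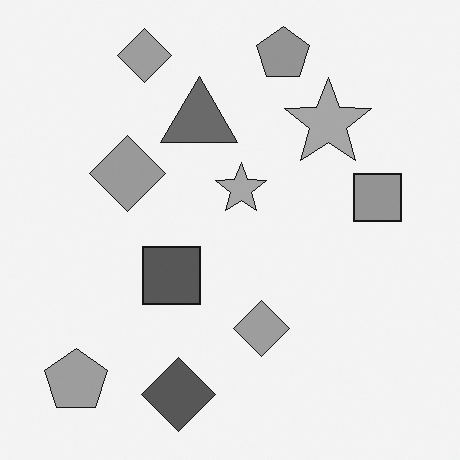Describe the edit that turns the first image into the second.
Converted to grayscale.

All color is removed — every shape is now a shade of grey.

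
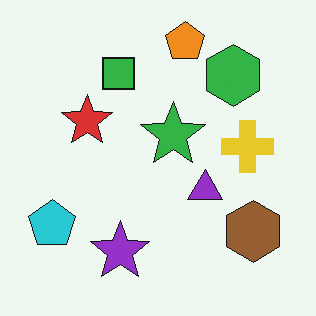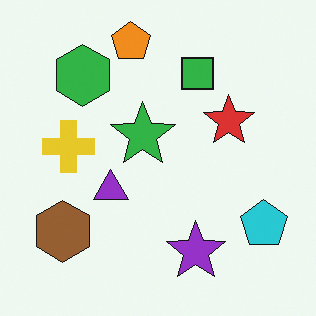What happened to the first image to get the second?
It was flipped horizontally (left ↔ right).

The cyan pentagon is in the bottom-left of the first image and the bottom-right of the second — shapes on opposite sides of the vertical midline have swapped in a mirror flip.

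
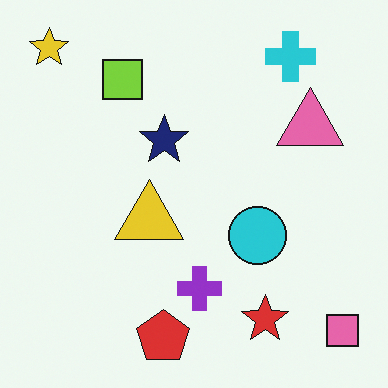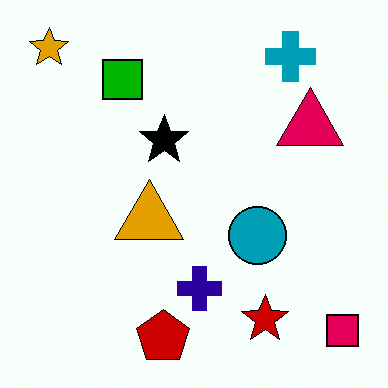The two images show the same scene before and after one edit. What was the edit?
The transformation is: boosted in contrast.

Tones are pushed away from mid-grey across the whole image — a global contrast change.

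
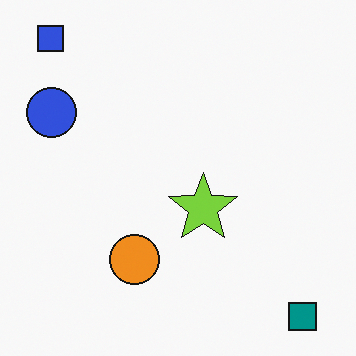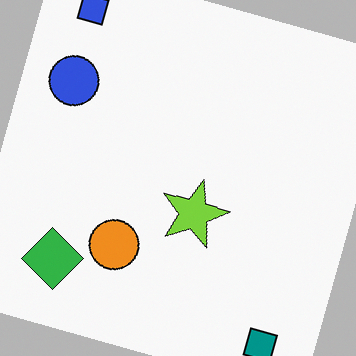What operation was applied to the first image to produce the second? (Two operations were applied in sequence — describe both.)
Rotated clockwise by a moderate amount, then overlaid with an additional green diamond.

Every shape is tilted by the same angle and the image corners show triangular fill wedges — a whole-image rotation by a non-right angle. A green diamond appears in the second image that is absent from the first.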